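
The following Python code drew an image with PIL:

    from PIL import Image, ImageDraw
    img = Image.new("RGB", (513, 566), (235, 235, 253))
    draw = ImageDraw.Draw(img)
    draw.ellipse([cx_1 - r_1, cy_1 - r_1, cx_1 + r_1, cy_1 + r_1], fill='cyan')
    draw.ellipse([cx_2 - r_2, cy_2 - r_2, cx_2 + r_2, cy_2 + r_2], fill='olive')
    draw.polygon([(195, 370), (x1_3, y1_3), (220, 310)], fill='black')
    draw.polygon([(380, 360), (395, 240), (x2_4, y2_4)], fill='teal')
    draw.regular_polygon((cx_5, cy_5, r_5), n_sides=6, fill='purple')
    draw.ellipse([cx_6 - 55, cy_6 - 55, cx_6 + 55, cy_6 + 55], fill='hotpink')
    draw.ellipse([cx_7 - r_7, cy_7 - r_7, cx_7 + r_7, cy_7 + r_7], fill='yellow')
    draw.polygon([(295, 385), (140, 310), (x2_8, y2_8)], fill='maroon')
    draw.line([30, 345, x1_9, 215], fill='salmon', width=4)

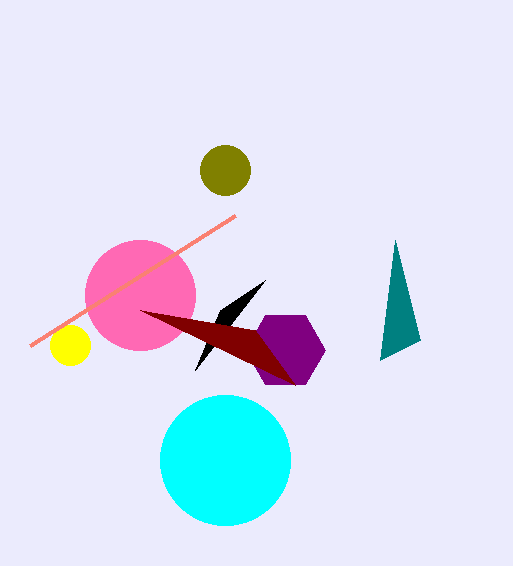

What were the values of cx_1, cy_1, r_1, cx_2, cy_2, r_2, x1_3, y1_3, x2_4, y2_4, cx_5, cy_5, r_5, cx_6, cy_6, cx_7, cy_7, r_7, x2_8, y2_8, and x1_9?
cx_1 = 225
cy_1 = 460
r_1 = 65
cx_2 = 225
cy_2 = 170
r_2 = 25
x1_3 = 265
y1_3 = 280
x2_4 = 420
y2_4 = 340
cx_5 = 285
cy_5 = 350
r_5 = 40
cx_6 = 140
cy_6 = 295
cx_7 = 70
cy_7 = 345
r_7 = 20
x2_8 = 255
y2_8 = 330
x1_9 = 235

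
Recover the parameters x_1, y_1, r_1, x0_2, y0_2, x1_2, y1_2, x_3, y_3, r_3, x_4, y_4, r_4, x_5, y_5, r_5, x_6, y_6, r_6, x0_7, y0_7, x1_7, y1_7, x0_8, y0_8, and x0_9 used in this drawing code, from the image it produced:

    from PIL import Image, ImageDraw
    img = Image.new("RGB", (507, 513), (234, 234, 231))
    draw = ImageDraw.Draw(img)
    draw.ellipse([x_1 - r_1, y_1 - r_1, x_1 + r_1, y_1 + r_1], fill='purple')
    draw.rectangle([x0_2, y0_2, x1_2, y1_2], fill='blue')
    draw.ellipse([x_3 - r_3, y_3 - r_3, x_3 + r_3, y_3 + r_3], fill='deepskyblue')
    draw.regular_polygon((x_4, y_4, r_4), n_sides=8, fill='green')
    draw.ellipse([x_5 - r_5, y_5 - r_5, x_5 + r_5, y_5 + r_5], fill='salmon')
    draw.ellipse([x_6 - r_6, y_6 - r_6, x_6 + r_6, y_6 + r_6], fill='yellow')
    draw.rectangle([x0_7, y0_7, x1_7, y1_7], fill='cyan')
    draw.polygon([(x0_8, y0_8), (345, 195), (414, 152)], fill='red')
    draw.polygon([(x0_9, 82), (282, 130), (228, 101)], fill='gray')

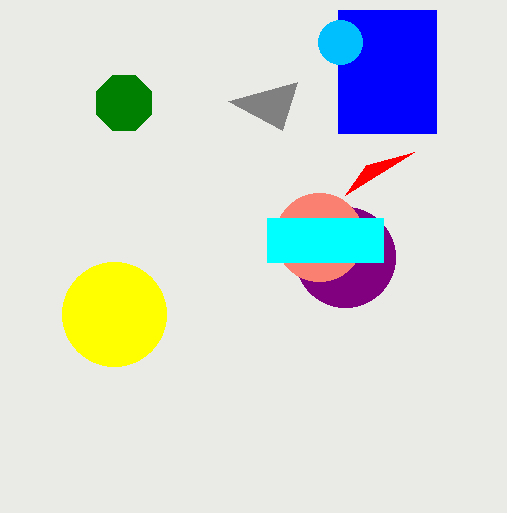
x_1 = 345, y_1 = 257, r_1 = 50, x0_2 = 338, y0_2 = 10, x1_2 = 436, y1_2 = 133, x_3 = 340, y_3 = 42, r_3 = 22, x_4 = 124, y_4 = 103, r_4 = 30, x_5 = 319, y_5 = 237, r_5 = 44, x_6 = 114, y_6 = 314, r_6 = 52, x0_7 = 267, y0_7 = 218, x1_7 = 383, y1_7 = 262, x0_8 = 366, y0_8 = 165, x0_9 = 297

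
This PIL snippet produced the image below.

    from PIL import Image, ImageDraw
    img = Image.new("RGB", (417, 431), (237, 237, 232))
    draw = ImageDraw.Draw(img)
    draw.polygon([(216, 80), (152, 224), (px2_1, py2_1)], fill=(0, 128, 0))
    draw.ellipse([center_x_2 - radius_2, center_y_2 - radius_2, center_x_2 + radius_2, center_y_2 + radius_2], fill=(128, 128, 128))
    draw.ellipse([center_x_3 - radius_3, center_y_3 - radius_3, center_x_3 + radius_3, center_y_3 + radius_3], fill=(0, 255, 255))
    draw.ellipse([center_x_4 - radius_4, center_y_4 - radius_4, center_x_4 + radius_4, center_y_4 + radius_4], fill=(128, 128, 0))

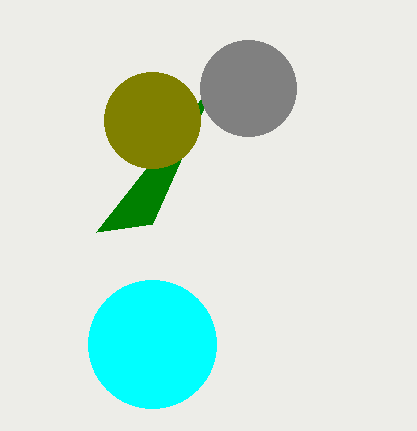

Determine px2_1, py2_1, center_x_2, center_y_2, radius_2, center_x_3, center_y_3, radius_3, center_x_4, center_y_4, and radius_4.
px2_1 = 96, py2_1 = 232, center_x_2 = 248, center_y_2 = 88, radius_2 = 48, center_x_3 = 152, center_y_3 = 344, radius_3 = 64, center_x_4 = 152, center_y_4 = 120, radius_4 = 48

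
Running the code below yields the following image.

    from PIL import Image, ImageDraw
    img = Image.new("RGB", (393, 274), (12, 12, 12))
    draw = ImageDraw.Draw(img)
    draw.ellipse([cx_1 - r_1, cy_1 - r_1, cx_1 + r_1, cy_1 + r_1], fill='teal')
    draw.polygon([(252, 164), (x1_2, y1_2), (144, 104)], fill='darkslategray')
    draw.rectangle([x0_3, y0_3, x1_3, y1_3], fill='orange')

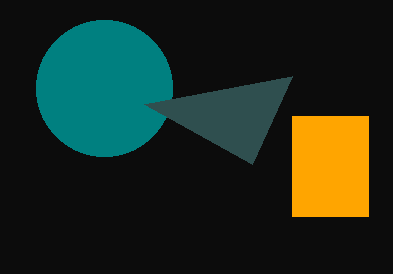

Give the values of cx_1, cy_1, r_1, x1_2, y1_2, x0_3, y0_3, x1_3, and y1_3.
cx_1 = 104
cy_1 = 88
r_1 = 68
x1_2 = 292
y1_2 = 76
x0_3 = 292
y0_3 = 116
x1_3 = 368
y1_3 = 216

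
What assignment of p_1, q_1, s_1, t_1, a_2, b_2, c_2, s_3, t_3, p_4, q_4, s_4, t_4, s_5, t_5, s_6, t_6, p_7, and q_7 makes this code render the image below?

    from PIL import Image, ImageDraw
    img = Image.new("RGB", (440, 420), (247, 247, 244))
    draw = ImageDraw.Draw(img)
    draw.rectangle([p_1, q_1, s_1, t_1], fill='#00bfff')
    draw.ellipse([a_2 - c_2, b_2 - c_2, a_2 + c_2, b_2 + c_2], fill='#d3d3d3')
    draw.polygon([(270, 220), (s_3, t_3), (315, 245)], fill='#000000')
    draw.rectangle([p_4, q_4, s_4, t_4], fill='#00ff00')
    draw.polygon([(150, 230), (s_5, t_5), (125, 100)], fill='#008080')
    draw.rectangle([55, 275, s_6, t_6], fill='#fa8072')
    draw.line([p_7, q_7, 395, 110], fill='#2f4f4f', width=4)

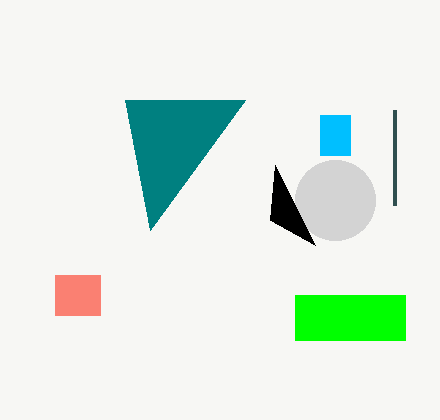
p_1 = 320; q_1 = 115; s_1 = 350; t_1 = 155; a_2 = 335; b_2 = 200; c_2 = 40; s_3 = 275; t_3 = 165; p_4 = 295; q_4 = 295; s_4 = 405; t_4 = 340; s_5 = 245; t_5 = 100; s_6 = 100; t_6 = 315; p_7 = 395; q_7 = 205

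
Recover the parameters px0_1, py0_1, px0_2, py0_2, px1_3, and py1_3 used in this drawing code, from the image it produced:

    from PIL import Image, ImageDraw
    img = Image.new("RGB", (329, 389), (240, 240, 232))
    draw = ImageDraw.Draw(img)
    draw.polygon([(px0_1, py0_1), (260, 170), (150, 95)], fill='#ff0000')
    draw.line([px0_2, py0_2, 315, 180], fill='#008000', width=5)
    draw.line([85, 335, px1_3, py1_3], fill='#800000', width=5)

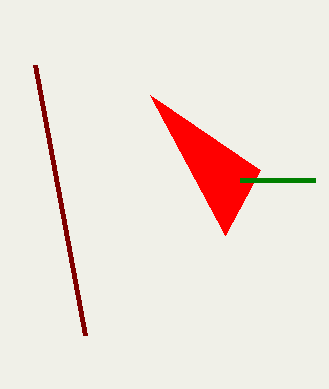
px0_1 = 225
py0_1 = 235
px0_2 = 240
py0_2 = 180
px1_3 = 35
py1_3 = 65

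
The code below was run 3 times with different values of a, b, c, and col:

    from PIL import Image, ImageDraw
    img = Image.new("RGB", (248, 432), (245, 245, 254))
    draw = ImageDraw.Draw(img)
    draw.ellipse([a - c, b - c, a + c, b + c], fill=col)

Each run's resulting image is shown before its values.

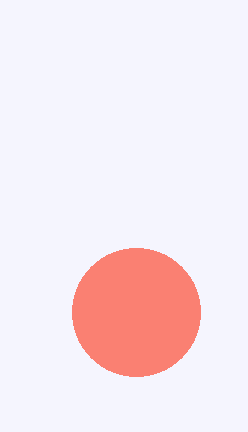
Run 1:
a = 136; b = 312; c = 64; col = 'salmon'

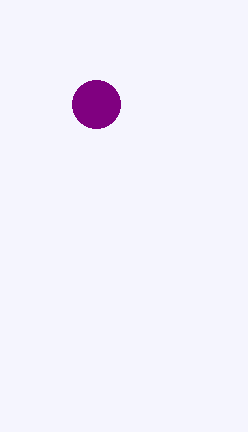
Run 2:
a = 96
b = 104
c = 24
col = 'purple'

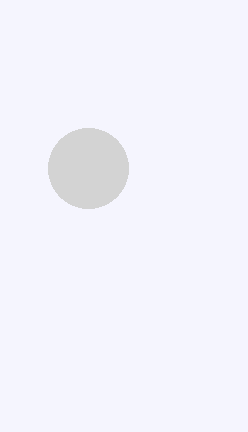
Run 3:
a = 88
b = 168
c = 40
col = 'lightgray'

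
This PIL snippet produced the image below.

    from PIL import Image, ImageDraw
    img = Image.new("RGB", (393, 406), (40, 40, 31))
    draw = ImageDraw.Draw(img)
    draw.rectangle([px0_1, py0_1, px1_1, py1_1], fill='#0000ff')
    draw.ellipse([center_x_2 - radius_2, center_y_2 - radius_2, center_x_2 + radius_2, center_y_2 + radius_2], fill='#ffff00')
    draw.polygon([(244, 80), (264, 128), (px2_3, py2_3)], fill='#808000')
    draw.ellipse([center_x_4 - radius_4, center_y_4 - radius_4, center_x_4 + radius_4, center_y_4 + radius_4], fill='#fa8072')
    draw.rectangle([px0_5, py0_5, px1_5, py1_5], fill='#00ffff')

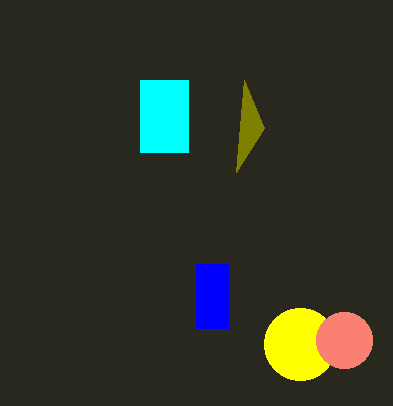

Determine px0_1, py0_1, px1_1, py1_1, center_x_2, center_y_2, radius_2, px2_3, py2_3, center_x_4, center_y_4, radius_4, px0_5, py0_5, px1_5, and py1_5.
px0_1 = 196, py0_1 = 264, px1_1 = 228, py1_1 = 328, center_x_2 = 300, center_y_2 = 344, radius_2 = 36, px2_3 = 236, py2_3 = 172, center_x_4 = 344, center_y_4 = 340, radius_4 = 28, px0_5 = 140, py0_5 = 80, px1_5 = 188, py1_5 = 152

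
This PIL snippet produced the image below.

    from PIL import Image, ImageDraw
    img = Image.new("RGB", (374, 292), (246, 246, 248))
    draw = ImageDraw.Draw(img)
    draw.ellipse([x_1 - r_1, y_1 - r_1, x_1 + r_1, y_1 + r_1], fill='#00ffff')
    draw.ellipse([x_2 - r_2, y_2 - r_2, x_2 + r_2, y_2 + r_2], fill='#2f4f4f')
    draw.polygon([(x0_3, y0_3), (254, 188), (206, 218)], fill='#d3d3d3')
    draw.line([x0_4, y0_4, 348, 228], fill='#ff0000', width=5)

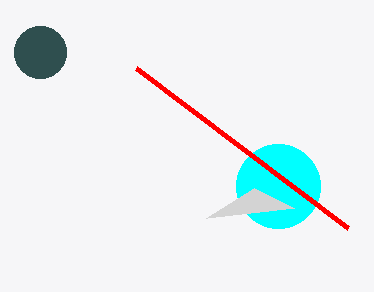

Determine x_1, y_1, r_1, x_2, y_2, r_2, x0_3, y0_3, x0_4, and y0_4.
x_1 = 278
y_1 = 186
r_1 = 42
x_2 = 40
y_2 = 52
r_2 = 26
x0_3 = 294
y0_3 = 208
x0_4 = 136
y0_4 = 68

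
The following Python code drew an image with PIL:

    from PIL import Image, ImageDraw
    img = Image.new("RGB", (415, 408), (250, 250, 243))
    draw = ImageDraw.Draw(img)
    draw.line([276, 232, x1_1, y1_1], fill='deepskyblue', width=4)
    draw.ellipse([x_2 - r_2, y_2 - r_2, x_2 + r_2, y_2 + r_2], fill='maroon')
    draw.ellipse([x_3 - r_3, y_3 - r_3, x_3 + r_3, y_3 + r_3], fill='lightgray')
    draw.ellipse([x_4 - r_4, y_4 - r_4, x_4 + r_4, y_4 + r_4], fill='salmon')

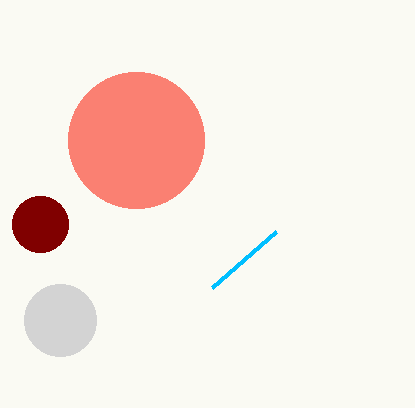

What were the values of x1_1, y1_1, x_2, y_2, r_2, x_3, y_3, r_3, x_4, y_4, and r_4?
x1_1 = 212; y1_1 = 288; x_2 = 40; y_2 = 224; r_2 = 28; x_3 = 60; y_3 = 320; r_3 = 36; x_4 = 136; y_4 = 140; r_4 = 68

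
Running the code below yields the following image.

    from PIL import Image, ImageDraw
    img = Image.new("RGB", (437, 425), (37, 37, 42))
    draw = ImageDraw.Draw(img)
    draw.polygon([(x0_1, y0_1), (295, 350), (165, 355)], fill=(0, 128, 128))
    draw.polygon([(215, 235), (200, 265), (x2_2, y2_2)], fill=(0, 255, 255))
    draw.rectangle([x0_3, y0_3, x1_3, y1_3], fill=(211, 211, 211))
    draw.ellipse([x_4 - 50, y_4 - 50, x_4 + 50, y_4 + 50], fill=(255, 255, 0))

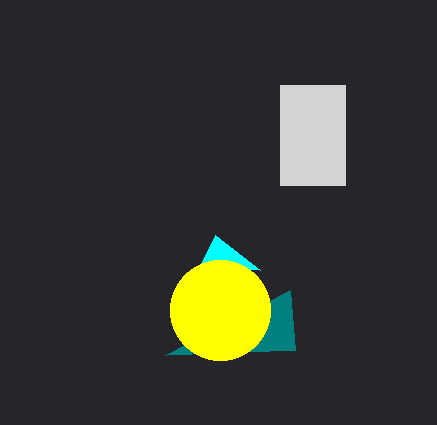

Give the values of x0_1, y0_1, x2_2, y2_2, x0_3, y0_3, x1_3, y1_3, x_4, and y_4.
x0_1 = 290
y0_1 = 290
x2_2 = 260
y2_2 = 270
x0_3 = 280
y0_3 = 85
x1_3 = 345
y1_3 = 185
x_4 = 220
y_4 = 310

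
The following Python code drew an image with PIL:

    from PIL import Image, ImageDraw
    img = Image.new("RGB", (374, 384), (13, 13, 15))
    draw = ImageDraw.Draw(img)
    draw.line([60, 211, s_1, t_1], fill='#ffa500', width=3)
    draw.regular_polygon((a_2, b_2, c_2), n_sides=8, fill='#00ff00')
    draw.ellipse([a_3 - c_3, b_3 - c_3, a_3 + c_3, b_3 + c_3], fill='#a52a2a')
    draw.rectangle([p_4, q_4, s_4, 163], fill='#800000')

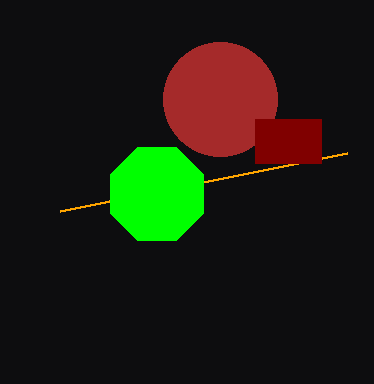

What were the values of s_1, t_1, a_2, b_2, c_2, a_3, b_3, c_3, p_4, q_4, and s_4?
s_1 = 347
t_1 = 153
a_2 = 157
b_2 = 194
c_2 = 50
a_3 = 220
b_3 = 99
c_3 = 57
p_4 = 255
q_4 = 119
s_4 = 321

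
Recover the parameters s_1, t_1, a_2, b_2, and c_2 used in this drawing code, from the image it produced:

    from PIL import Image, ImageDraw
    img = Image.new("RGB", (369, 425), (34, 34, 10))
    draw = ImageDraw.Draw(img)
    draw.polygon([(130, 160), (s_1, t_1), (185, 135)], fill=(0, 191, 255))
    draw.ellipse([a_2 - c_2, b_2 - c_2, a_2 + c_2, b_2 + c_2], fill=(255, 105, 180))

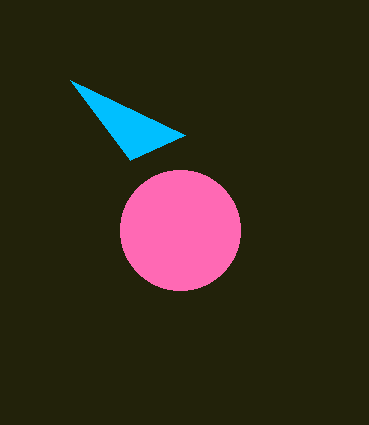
s_1 = 70
t_1 = 80
a_2 = 180
b_2 = 230
c_2 = 60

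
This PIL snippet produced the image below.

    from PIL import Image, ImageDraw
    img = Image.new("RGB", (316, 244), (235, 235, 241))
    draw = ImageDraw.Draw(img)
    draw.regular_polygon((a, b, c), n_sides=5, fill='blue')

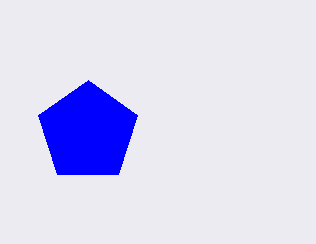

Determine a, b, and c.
a = 88
b = 132
c = 52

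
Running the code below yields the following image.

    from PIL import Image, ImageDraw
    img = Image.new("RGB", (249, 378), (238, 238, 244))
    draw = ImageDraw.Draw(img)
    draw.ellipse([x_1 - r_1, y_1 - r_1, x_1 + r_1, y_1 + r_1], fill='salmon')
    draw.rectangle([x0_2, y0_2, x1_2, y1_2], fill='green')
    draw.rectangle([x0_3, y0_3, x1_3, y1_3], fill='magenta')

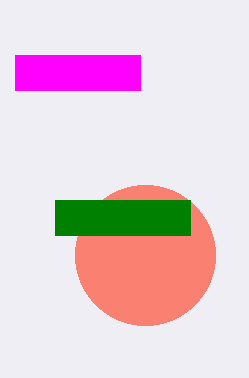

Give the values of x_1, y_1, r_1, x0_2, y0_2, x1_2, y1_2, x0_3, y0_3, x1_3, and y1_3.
x_1 = 145; y_1 = 255; r_1 = 70; x0_2 = 55; y0_2 = 200; x1_2 = 190; y1_2 = 235; x0_3 = 15; y0_3 = 55; x1_3 = 140; y1_3 = 90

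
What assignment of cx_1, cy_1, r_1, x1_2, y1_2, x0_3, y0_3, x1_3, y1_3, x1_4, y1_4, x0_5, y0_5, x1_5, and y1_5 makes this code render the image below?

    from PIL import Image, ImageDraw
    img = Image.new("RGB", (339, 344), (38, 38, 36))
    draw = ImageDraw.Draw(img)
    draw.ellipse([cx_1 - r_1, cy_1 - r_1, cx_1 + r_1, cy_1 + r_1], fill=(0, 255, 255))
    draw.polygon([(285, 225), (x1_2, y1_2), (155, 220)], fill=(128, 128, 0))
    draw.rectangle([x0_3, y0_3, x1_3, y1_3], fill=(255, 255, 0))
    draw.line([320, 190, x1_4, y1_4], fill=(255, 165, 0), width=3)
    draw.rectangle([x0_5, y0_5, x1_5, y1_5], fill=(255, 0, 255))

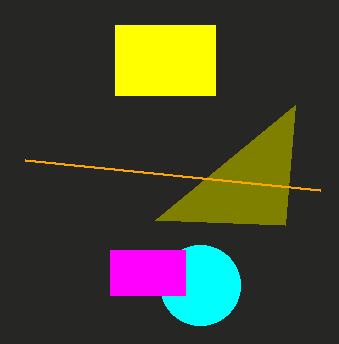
cx_1 = 200
cy_1 = 285
r_1 = 40
x1_2 = 295
y1_2 = 105
x0_3 = 115
y0_3 = 25
x1_3 = 215
y1_3 = 95
x1_4 = 25
y1_4 = 160
x0_5 = 110
y0_5 = 250
x1_5 = 185
y1_5 = 295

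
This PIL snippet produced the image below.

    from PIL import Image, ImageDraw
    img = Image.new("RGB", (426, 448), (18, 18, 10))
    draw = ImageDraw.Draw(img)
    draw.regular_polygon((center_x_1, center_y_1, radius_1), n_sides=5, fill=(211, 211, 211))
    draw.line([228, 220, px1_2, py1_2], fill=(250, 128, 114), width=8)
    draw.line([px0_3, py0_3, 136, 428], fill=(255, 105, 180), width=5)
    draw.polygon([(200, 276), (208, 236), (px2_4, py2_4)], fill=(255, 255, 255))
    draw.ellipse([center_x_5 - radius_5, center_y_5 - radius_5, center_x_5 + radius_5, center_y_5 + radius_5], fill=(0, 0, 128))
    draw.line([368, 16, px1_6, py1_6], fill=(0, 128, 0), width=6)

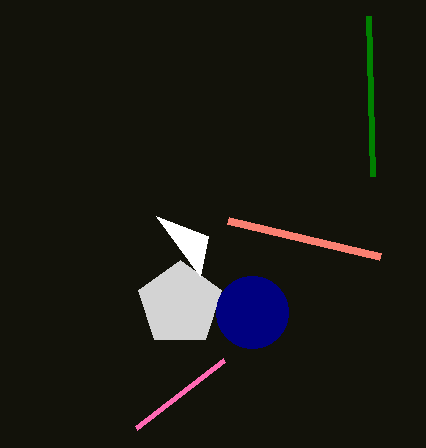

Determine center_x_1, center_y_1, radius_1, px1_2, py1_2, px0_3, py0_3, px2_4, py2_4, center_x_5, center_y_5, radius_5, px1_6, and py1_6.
center_x_1 = 180
center_y_1 = 304
radius_1 = 44
px1_2 = 380
py1_2 = 256
px0_3 = 224
py0_3 = 360
px2_4 = 156
py2_4 = 216
center_x_5 = 252
center_y_5 = 312
radius_5 = 36
px1_6 = 372
py1_6 = 176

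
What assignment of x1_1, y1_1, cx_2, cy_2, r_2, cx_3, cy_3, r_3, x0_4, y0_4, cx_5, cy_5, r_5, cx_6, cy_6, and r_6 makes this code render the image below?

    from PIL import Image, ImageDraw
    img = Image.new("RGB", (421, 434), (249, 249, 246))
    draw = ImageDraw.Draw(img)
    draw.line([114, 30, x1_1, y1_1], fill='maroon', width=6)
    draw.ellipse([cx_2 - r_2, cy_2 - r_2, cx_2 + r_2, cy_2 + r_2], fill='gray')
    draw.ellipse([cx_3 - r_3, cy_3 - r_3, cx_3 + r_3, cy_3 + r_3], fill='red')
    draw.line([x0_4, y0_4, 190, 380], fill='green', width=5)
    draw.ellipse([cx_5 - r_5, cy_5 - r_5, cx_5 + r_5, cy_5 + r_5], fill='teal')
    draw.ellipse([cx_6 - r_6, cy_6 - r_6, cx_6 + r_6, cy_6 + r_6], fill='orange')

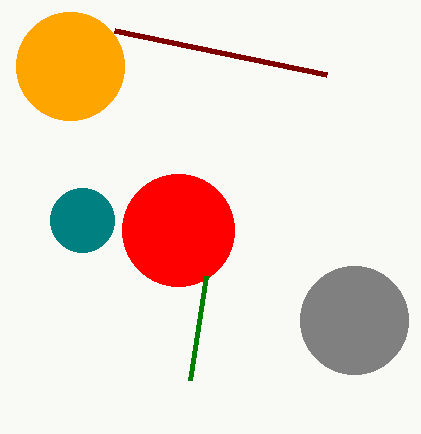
x1_1 = 326
y1_1 = 74
cx_2 = 354
cy_2 = 320
r_2 = 54
cx_3 = 178
cy_3 = 230
r_3 = 56
x0_4 = 206
y0_4 = 276
cx_5 = 82
cy_5 = 220
r_5 = 32
cx_6 = 70
cy_6 = 66
r_6 = 54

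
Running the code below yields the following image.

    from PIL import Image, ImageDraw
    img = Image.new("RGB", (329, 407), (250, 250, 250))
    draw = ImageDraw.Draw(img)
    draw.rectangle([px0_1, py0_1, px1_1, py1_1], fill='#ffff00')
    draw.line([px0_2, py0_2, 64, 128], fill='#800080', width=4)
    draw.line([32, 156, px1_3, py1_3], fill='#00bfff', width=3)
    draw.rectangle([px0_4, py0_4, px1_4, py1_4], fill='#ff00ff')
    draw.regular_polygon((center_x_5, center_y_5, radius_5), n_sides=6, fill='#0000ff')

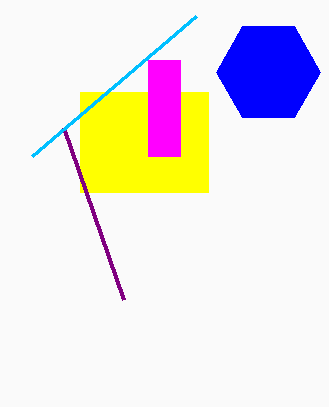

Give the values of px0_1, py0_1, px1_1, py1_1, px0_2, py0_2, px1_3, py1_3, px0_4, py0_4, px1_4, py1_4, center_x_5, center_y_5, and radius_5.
px0_1 = 80, py0_1 = 92, px1_1 = 208, py1_1 = 192, px0_2 = 124, py0_2 = 300, px1_3 = 196, py1_3 = 16, px0_4 = 148, py0_4 = 60, px1_4 = 180, py1_4 = 156, center_x_5 = 268, center_y_5 = 72, radius_5 = 52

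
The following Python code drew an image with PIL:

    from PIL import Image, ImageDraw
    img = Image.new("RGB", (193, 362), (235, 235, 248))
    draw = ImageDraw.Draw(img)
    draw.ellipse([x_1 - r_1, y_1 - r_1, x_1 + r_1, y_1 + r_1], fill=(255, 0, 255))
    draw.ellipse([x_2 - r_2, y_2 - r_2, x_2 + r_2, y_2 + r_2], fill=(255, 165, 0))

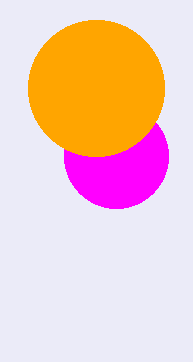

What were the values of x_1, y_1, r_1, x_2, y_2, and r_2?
x_1 = 116
y_1 = 156
r_1 = 52
x_2 = 96
y_2 = 88
r_2 = 68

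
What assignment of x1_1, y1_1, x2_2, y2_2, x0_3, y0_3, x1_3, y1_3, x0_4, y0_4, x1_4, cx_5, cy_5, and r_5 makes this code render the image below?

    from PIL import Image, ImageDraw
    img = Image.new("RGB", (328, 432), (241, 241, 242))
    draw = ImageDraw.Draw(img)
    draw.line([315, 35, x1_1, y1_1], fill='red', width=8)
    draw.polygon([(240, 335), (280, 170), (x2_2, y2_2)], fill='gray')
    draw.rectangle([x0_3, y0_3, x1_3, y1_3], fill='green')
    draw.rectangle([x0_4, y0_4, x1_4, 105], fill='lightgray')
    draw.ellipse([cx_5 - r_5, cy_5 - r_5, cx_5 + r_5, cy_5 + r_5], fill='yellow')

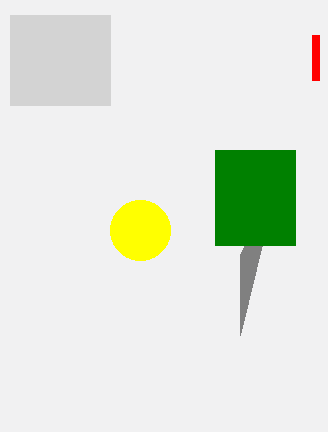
x1_1 = 315, y1_1 = 80, x2_2 = 240, y2_2 = 255, x0_3 = 215, y0_3 = 150, x1_3 = 295, y1_3 = 245, x0_4 = 10, y0_4 = 15, x1_4 = 110, cx_5 = 140, cy_5 = 230, r_5 = 30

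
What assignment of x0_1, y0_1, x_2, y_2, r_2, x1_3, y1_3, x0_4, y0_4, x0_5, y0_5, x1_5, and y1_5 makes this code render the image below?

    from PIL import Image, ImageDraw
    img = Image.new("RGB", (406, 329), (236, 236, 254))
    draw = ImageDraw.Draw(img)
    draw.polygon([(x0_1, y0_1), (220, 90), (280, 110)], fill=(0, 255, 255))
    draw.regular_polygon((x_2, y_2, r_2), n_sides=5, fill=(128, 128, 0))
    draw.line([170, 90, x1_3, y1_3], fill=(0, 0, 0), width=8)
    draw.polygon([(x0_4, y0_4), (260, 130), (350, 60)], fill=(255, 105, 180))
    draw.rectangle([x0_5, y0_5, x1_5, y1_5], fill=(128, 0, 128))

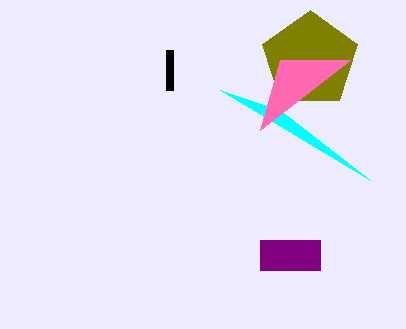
x0_1 = 370
y0_1 = 180
x_2 = 310
y_2 = 60
r_2 = 50
x1_3 = 170
y1_3 = 50
x0_4 = 280
y0_4 = 60
x0_5 = 260
y0_5 = 240
x1_5 = 320
y1_5 = 270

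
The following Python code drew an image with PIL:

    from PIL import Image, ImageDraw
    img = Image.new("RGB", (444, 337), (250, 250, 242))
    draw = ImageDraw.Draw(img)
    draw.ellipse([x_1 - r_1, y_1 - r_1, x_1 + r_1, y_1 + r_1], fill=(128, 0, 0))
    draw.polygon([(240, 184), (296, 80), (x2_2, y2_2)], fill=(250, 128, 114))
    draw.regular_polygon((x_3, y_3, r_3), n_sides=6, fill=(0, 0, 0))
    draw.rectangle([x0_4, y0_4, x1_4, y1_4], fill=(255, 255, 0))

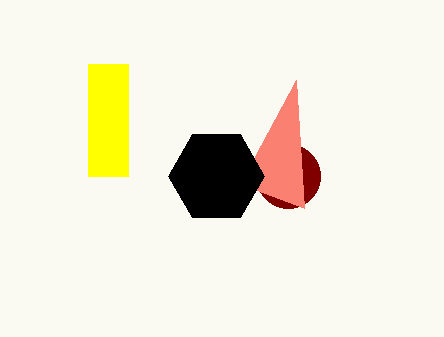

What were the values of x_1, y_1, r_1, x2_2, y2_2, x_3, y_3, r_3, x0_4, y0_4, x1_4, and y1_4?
x_1 = 288, y_1 = 176, r_1 = 32, x2_2 = 304, y2_2 = 208, x_3 = 216, y_3 = 176, r_3 = 48, x0_4 = 88, y0_4 = 64, x1_4 = 128, y1_4 = 176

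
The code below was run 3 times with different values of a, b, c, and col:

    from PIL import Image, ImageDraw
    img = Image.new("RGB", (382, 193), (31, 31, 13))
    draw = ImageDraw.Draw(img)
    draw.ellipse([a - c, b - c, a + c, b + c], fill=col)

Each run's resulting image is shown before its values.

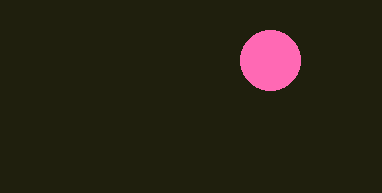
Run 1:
a = 270, b = 60, c = 30, col = 'hotpink'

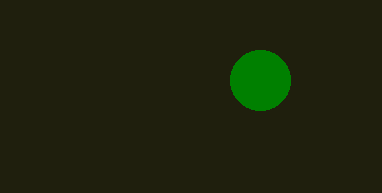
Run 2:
a = 260
b = 80
c = 30
col = 'green'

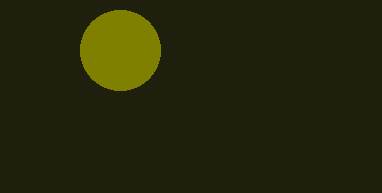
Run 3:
a = 120; b = 50; c = 40; col = 'olive'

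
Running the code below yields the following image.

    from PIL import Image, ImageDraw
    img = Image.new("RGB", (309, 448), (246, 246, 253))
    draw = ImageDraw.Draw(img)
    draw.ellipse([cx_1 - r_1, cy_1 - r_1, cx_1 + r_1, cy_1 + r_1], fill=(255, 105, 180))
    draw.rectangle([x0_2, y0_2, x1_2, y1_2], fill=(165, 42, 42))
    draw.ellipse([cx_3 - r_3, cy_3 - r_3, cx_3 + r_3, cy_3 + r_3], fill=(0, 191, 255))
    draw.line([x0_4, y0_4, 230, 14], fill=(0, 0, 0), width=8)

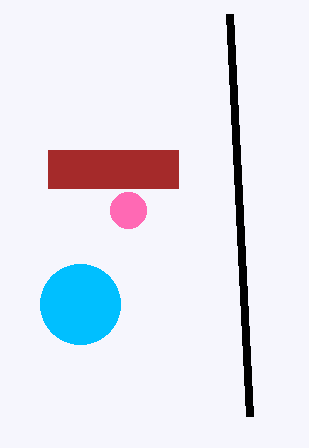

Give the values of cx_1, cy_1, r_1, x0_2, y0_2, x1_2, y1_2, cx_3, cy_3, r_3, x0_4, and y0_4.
cx_1 = 128, cy_1 = 210, r_1 = 18, x0_2 = 48, y0_2 = 150, x1_2 = 178, y1_2 = 188, cx_3 = 80, cy_3 = 304, r_3 = 40, x0_4 = 250, y0_4 = 416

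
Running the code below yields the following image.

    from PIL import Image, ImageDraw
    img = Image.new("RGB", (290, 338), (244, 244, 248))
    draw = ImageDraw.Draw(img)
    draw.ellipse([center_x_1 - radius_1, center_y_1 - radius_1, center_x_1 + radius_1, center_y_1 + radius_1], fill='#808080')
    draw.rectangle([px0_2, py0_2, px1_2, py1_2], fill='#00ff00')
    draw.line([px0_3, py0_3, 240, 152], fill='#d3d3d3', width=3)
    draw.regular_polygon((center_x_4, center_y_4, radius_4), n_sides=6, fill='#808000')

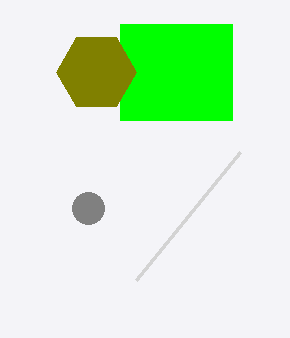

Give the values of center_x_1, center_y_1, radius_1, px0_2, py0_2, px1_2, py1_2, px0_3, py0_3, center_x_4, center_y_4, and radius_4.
center_x_1 = 88
center_y_1 = 208
radius_1 = 16
px0_2 = 120
py0_2 = 24
px1_2 = 232
py1_2 = 120
px0_3 = 136
py0_3 = 280
center_x_4 = 96
center_y_4 = 72
radius_4 = 40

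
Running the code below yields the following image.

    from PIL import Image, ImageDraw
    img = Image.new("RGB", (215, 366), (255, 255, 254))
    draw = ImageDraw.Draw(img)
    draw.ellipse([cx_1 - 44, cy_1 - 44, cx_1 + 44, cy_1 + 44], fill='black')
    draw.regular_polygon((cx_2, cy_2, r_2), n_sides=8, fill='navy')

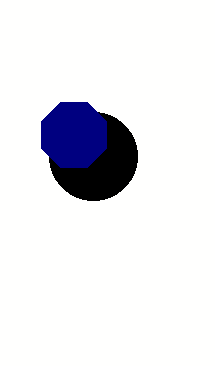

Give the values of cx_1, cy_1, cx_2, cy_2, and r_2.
cx_1 = 93, cy_1 = 156, cx_2 = 74, cy_2 = 135, r_2 = 35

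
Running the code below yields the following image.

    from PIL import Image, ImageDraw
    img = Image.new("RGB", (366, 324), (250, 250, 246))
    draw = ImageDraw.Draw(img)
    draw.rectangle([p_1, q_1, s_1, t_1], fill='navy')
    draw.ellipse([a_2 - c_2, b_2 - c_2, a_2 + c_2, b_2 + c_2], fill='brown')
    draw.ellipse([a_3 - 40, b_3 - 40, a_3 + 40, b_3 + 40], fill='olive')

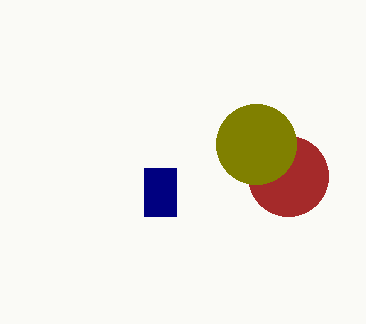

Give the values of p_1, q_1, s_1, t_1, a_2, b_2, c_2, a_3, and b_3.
p_1 = 144; q_1 = 168; s_1 = 176; t_1 = 216; a_2 = 288; b_2 = 176; c_2 = 40; a_3 = 256; b_3 = 144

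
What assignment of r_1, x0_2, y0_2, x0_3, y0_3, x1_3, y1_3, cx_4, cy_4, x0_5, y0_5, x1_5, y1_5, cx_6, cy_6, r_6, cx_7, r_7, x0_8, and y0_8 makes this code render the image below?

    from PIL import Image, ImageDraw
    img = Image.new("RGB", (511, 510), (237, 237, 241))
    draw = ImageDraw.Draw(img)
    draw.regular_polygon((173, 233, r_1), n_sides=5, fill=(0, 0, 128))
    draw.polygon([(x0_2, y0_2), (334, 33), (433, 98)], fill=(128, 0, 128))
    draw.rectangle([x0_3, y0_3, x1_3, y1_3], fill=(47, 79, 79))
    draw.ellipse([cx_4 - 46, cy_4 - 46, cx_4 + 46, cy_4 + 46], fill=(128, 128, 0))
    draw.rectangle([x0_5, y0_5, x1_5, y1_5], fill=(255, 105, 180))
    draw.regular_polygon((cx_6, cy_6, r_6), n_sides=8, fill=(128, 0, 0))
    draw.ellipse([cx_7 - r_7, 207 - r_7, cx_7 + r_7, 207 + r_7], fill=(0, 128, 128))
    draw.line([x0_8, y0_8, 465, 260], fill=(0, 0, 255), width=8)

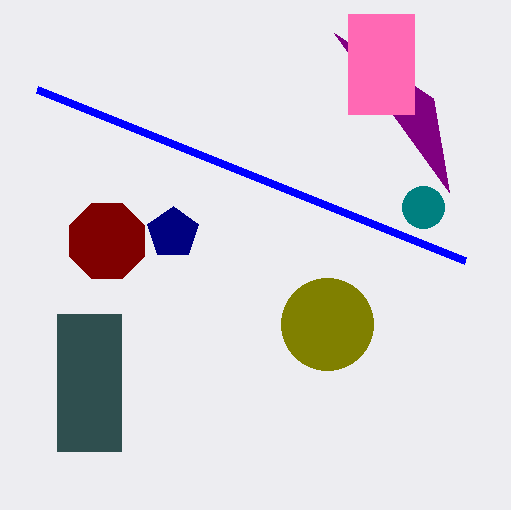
r_1 = 27, x0_2 = 449, y0_2 = 192, x0_3 = 57, y0_3 = 314, x1_3 = 121, y1_3 = 451, cx_4 = 327, cy_4 = 324, x0_5 = 348, y0_5 = 14, x1_5 = 414, y1_5 = 114, cx_6 = 107, cy_6 = 241, r_6 = 41, cx_7 = 423, r_7 = 21, x0_8 = 37, y0_8 = 89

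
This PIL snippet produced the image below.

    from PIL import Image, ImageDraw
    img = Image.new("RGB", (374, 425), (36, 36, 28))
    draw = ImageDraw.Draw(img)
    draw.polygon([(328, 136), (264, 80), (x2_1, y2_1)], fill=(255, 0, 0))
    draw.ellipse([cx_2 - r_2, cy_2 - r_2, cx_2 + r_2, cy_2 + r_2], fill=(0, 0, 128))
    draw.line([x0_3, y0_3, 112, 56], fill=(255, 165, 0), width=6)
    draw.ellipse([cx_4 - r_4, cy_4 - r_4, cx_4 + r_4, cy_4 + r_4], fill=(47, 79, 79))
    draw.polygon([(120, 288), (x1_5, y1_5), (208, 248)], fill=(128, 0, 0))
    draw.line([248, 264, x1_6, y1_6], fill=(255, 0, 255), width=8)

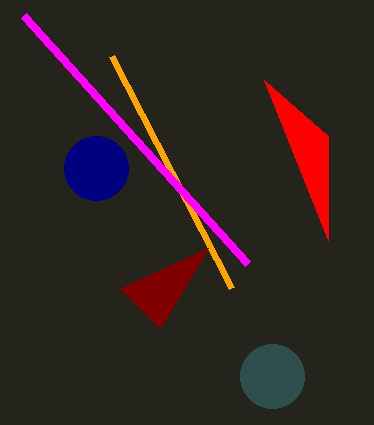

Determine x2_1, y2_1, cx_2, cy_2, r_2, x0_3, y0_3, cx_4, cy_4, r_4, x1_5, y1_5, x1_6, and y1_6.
x2_1 = 328
y2_1 = 240
cx_2 = 96
cy_2 = 168
r_2 = 32
x0_3 = 232
y0_3 = 288
cx_4 = 272
cy_4 = 376
r_4 = 32
x1_5 = 160
y1_5 = 328
x1_6 = 24
y1_6 = 16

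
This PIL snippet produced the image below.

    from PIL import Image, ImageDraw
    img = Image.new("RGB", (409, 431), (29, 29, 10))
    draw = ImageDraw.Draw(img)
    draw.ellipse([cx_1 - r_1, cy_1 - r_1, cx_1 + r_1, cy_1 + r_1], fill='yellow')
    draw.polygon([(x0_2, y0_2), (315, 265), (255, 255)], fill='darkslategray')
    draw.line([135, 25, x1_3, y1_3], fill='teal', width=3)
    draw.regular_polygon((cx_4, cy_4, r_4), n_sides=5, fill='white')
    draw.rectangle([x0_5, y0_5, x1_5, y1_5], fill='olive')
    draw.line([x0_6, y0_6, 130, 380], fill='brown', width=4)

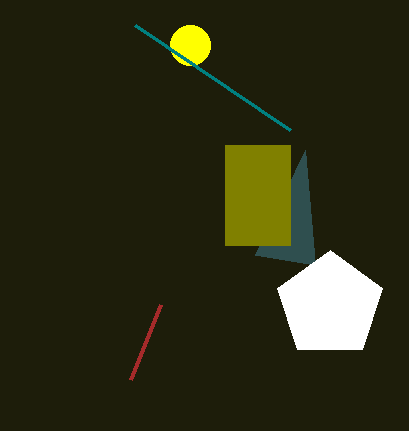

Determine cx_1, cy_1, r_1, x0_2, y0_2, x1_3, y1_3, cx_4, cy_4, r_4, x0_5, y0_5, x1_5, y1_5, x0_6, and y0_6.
cx_1 = 190; cy_1 = 45; r_1 = 20; x0_2 = 305; y0_2 = 150; x1_3 = 290; y1_3 = 130; cx_4 = 330; cy_4 = 305; r_4 = 55; x0_5 = 225; y0_5 = 145; x1_5 = 290; y1_5 = 245; x0_6 = 160; y0_6 = 305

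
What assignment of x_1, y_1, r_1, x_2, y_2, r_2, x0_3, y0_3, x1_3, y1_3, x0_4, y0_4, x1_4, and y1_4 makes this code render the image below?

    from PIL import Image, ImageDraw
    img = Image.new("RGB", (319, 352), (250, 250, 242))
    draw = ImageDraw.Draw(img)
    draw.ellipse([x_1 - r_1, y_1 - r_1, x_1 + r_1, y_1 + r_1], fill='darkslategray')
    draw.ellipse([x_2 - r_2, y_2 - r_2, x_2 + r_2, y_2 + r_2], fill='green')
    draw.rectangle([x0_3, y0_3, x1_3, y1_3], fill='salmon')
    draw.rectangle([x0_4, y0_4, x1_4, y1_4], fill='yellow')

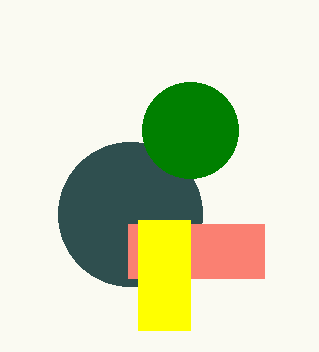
x_1 = 130, y_1 = 214, r_1 = 72, x_2 = 190, y_2 = 130, r_2 = 48, x0_3 = 128, y0_3 = 224, x1_3 = 264, y1_3 = 278, x0_4 = 138, y0_4 = 220, x1_4 = 190, y1_4 = 330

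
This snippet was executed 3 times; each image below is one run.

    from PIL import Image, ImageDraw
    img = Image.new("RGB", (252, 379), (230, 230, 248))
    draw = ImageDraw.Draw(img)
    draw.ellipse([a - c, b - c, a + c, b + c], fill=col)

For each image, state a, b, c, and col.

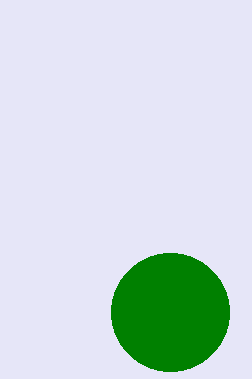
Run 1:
a = 170, b = 312, c = 59, col = 'green'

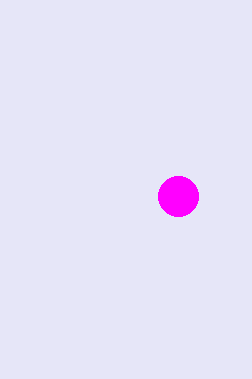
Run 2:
a = 178
b = 196
c = 20
col = 'magenta'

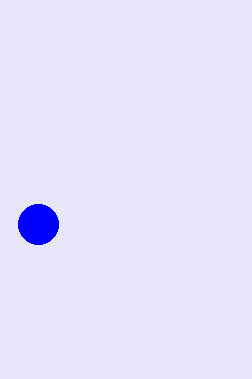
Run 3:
a = 38, b = 224, c = 20, col = 'blue'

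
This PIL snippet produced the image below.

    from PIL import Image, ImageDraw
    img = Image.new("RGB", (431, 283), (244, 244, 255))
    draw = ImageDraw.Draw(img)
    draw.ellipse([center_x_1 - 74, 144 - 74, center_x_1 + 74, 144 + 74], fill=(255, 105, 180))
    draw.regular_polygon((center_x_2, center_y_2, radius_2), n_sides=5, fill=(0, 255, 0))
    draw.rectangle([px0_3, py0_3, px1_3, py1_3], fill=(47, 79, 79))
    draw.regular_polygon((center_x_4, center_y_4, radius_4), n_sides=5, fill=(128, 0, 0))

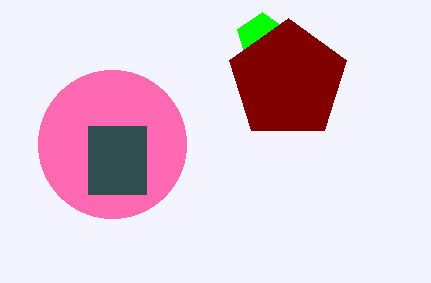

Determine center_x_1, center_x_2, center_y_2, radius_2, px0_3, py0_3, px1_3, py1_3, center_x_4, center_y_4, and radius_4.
center_x_1 = 112, center_x_2 = 262, center_y_2 = 38, radius_2 = 26, px0_3 = 88, py0_3 = 126, px1_3 = 146, py1_3 = 194, center_x_4 = 288, center_y_4 = 80, radius_4 = 62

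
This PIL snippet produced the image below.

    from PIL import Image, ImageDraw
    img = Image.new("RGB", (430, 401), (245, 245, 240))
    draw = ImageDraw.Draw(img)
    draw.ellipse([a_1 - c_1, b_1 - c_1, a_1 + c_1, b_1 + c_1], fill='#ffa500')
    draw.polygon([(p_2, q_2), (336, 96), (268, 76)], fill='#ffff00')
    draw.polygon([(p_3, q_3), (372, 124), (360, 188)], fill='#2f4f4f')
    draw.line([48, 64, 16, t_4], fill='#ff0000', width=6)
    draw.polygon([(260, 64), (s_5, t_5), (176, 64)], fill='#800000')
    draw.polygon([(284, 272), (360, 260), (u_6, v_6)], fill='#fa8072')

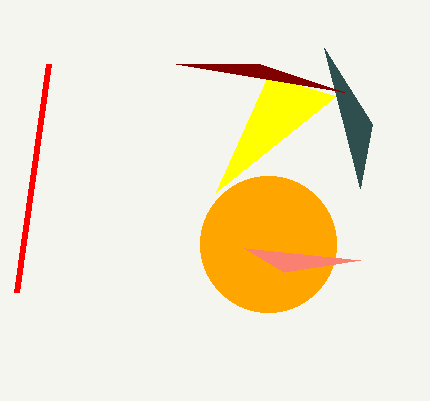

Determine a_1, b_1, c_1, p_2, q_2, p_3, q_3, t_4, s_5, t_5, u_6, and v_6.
a_1 = 268
b_1 = 244
c_1 = 68
p_2 = 216
q_2 = 192
p_3 = 324
q_3 = 48
t_4 = 292
s_5 = 344
t_5 = 92
u_6 = 244
v_6 = 248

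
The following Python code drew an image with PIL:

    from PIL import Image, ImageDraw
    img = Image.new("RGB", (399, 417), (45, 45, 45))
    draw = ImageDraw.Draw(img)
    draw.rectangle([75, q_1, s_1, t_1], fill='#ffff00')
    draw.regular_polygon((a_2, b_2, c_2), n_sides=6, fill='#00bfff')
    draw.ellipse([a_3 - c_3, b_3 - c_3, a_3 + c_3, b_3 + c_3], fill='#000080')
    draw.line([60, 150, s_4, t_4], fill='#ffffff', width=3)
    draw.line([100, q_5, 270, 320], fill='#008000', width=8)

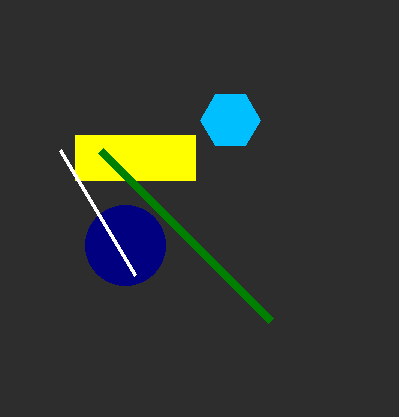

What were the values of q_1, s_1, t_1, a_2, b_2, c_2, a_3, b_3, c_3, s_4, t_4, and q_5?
q_1 = 135, s_1 = 195, t_1 = 180, a_2 = 230, b_2 = 120, c_2 = 30, a_3 = 125, b_3 = 245, c_3 = 40, s_4 = 135, t_4 = 275, q_5 = 150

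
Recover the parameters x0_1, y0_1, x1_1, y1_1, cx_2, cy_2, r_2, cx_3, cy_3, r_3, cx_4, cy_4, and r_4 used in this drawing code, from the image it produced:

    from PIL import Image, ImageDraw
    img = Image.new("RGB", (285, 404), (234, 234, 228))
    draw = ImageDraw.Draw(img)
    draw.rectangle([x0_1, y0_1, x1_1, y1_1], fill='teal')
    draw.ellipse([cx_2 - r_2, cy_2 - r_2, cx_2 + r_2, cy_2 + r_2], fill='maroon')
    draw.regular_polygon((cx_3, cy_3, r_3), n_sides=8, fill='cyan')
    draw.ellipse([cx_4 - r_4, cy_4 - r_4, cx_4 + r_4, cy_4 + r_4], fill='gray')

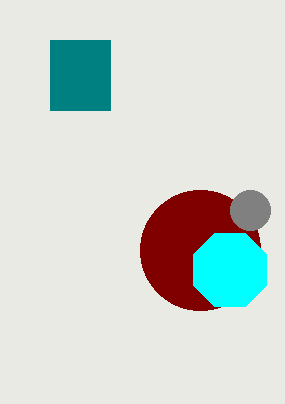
x0_1 = 50, y0_1 = 40, x1_1 = 110, y1_1 = 110, cx_2 = 200, cy_2 = 250, r_2 = 60, cx_3 = 230, cy_3 = 270, r_3 = 40, cx_4 = 250, cy_4 = 210, r_4 = 20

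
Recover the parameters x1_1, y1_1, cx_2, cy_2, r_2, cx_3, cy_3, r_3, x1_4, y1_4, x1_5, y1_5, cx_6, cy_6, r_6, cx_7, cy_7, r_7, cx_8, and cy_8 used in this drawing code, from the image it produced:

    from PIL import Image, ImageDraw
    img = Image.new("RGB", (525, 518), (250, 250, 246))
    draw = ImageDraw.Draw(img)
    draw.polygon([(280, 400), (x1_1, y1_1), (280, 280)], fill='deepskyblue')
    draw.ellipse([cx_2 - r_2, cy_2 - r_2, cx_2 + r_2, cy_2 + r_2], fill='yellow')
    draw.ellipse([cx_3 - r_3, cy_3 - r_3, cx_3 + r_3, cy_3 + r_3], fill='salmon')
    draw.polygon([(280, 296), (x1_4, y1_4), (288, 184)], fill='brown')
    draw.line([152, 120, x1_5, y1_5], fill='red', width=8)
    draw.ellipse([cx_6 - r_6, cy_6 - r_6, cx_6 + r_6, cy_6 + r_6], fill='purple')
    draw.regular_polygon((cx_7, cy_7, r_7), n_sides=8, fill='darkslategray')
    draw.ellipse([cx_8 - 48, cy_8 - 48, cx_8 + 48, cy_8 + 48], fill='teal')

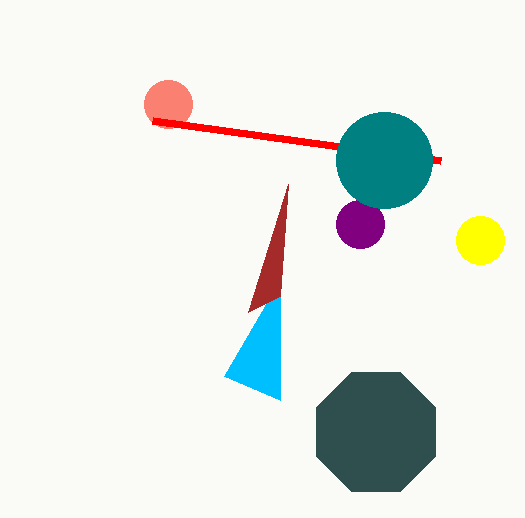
x1_1 = 224
y1_1 = 376
cx_2 = 480
cy_2 = 240
r_2 = 24
cx_3 = 168
cy_3 = 104
r_3 = 24
x1_4 = 248
y1_4 = 312
x1_5 = 440
y1_5 = 160
cx_6 = 360
cy_6 = 224
r_6 = 24
cx_7 = 376
cy_7 = 432
r_7 = 64
cx_8 = 384
cy_8 = 160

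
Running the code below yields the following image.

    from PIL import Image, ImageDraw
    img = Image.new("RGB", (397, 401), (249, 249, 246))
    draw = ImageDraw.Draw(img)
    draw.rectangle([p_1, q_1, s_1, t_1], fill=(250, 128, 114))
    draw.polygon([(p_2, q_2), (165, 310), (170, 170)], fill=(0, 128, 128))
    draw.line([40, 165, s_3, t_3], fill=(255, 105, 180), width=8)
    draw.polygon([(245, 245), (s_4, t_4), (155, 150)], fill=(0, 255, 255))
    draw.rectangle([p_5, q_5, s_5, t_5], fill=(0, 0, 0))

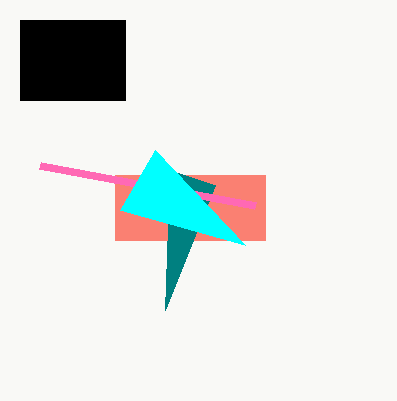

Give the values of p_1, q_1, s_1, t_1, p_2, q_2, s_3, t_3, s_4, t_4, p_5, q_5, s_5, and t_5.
p_1 = 115
q_1 = 175
s_1 = 265
t_1 = 240
p_2 = 215
q_2 = 185
s_3 = 255
t_3 = 205
s_4 = 120
t_4 = 210
p_5 = 20
q_5 = 20
s_5 = 125
t_5 = 100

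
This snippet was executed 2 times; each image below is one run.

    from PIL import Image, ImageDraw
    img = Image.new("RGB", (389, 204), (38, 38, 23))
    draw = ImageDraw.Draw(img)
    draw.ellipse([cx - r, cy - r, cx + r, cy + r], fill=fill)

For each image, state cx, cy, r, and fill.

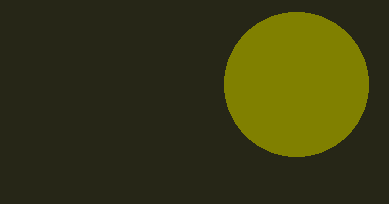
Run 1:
cx = 296, cy = 84, r = 72, fill = 'olive'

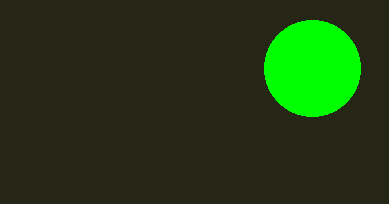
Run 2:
cx = 312
cy = 68
r = 48
fill = 'lime'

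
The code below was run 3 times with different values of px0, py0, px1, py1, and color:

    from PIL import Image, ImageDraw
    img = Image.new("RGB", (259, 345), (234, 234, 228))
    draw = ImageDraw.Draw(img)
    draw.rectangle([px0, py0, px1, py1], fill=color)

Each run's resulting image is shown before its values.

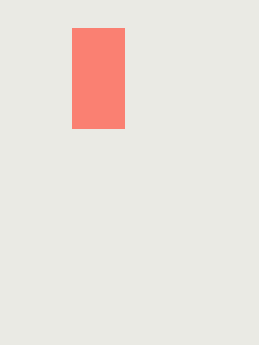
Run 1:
px0 = 72; py0 = 28; px1 = 124; py1 = 128; color = 'salmon'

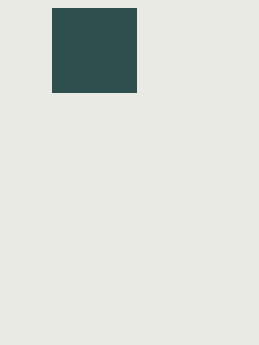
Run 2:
px0 = 52, py0 = 8, px1 = 136, py1 = 92, color = 'darkslategray'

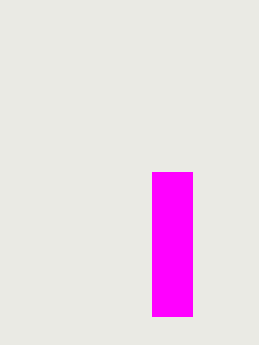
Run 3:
px0 = 152
py0 = 172
px1 = 192
py1 = 316
color = 'magenta'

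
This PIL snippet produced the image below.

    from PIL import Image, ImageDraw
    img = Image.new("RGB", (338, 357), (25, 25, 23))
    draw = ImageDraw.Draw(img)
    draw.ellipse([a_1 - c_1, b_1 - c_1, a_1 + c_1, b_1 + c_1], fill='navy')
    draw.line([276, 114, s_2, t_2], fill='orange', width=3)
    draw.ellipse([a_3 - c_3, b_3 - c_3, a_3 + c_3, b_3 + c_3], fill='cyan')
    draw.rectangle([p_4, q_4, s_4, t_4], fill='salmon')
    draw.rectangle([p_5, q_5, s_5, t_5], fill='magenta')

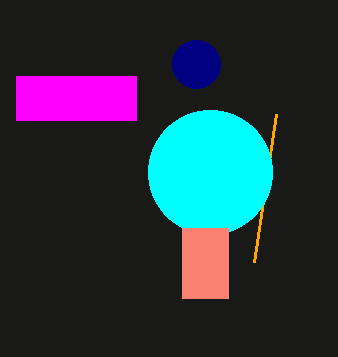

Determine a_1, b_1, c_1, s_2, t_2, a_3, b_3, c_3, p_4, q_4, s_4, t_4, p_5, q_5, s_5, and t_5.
a_1 = 196
b_1 = 64
c_1 = 24
s_2 = 254
t_2 = 262
a_3 = 210
b_3 = 172
c_3 = 62
p_4 = 182
q_4 = 228
s_4 = 228
t_4 = 298
p_5 = 16
q_5 = 76
s_5 = 136
t_5 = 120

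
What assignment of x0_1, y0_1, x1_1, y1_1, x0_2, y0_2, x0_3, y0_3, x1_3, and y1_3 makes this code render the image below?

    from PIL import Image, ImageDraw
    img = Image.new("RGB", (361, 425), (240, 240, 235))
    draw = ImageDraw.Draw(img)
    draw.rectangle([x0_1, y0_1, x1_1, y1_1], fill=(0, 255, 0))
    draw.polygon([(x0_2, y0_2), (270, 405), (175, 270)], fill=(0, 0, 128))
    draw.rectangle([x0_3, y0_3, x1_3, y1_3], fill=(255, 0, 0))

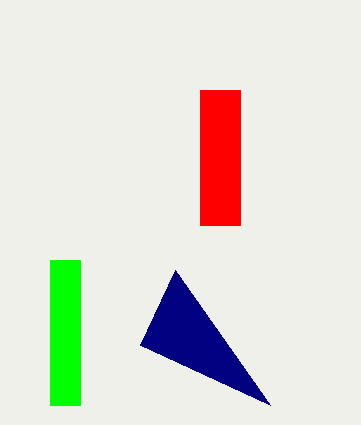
x0_1 = 50; y0_1 = 260; x1_1 = 80; y1_1 = 405; x0_2 = 140; y0_2 = 345; x0_3 = 200; y0_3 = 90; x1_3 = 240; y1_3 = 225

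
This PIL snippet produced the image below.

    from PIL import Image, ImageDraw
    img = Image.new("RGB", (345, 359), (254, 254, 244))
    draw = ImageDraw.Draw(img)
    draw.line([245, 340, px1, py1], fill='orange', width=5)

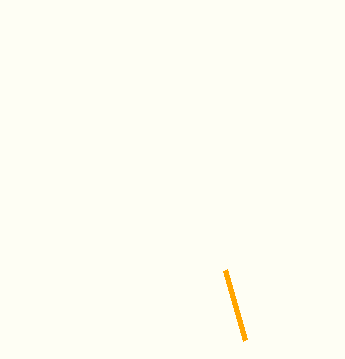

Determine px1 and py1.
px1 = 225
py1 = 270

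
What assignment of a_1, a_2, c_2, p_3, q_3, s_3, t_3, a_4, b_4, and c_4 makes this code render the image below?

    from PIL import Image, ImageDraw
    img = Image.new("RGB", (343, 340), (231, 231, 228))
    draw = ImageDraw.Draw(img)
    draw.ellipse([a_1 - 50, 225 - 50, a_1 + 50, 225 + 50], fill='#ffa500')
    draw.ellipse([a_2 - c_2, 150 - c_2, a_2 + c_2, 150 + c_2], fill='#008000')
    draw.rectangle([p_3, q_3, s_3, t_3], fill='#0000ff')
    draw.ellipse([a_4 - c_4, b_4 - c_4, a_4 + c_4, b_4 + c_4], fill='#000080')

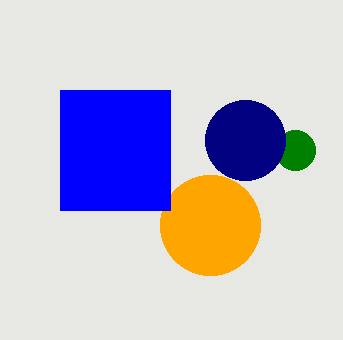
a_1 = 210, a_2 = 295, c_2 = 20, p_3 = 60, q_3 = 90, s_3 = 170, t_3 = 210, a_4 = 245, b_4 = 140, c_4 = 40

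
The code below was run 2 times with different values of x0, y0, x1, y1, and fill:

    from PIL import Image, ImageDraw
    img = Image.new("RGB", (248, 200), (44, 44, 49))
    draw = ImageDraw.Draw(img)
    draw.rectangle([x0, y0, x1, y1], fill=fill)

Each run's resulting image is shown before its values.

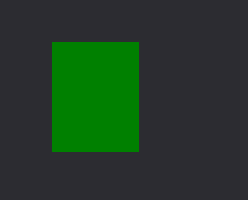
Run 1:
x0 = 52, y0 = 42, x1 = 138, y1 = 151, fill = 'green'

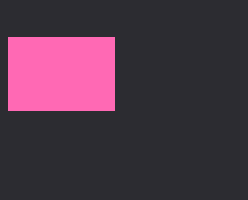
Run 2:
x0 = 8; y0 = 37; x1 = 114; y1 = 110; fill = 'hotpink'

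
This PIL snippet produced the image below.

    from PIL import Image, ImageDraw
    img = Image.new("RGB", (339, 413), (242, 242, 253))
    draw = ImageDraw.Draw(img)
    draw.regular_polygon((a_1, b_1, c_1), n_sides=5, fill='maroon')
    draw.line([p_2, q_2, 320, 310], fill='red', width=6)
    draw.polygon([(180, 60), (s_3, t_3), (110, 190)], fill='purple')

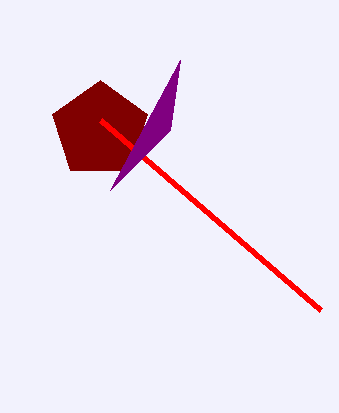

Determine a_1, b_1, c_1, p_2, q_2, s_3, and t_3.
a_1 = 100
b_1 = 130
c_1 = 50
p_2 = 100
q_2 = 120
s_3 = 170
t_3 = 130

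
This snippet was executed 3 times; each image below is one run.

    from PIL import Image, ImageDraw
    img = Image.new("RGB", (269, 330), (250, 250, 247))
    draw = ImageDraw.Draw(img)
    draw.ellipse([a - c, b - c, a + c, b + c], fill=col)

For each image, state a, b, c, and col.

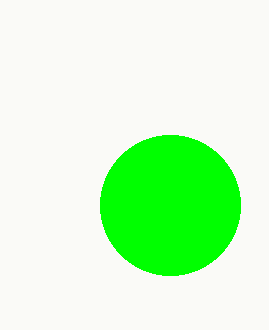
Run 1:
a = 170
b = 205
c = 70
col = 'lime'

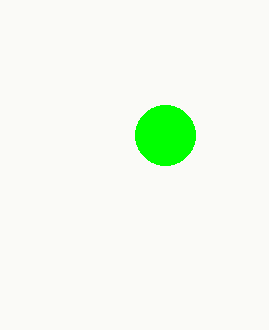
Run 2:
a = 165
b = 135
c = 30
col = 'lime'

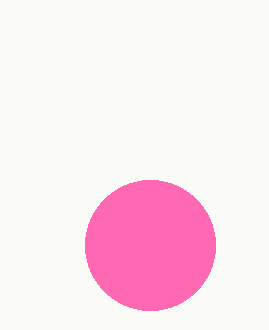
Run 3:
a = 150; b = 245; c = 65; col = 'hotpink'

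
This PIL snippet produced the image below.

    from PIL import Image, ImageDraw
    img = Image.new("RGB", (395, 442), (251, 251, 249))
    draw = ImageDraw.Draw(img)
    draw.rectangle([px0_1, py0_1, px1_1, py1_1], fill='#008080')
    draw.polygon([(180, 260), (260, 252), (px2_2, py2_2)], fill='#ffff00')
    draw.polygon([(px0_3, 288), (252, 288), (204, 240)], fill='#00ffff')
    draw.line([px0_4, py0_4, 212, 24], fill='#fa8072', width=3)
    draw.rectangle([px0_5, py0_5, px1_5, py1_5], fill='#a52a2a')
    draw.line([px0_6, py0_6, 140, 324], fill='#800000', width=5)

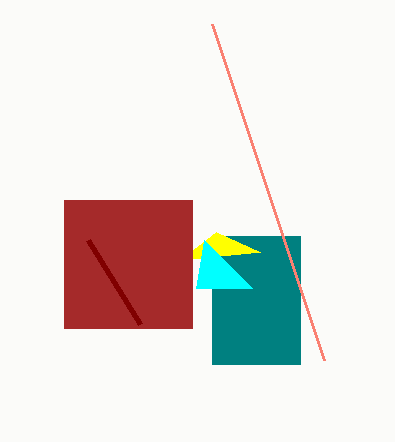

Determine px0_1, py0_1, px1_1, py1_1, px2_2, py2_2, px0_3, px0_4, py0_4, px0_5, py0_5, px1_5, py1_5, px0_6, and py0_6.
px0_1 = 212; py0_1 = 236; px1_1 = 300; py1_1 = 364; px2_2 = 216; py2_2 = 232; px0_3 = 196; px0_4 = 324; py0_4 = 360; px0_5 = 64; py0_5 = 200; px1_5 = 192; py1_5 = 328; px0_6 = 88; py0_6 = 240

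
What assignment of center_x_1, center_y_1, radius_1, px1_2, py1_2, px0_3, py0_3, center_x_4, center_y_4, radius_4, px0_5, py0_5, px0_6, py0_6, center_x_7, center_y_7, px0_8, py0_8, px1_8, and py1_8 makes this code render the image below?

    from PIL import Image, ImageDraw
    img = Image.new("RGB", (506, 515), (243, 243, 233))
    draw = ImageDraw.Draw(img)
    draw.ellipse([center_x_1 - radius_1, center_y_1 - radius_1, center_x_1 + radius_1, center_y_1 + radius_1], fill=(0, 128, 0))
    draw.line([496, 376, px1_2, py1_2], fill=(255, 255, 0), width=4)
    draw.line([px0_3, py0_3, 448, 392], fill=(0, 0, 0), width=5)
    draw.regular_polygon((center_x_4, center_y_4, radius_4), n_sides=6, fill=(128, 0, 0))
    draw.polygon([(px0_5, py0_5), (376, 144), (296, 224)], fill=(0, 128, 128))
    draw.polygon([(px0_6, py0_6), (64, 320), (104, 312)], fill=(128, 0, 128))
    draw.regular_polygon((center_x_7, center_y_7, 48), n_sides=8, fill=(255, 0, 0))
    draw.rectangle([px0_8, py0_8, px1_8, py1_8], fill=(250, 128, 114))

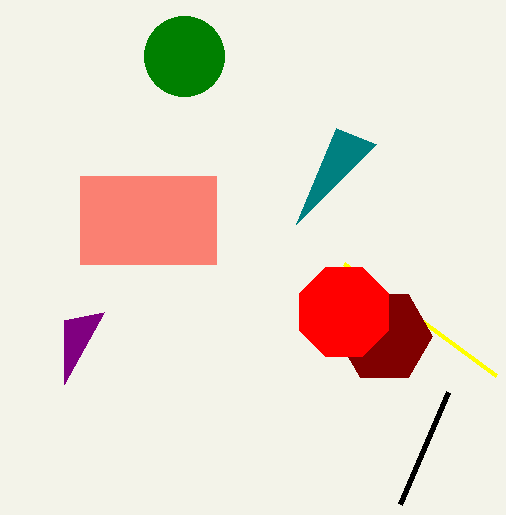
center_x_1 = 184; center_y_1 = 56; radius_1 = 40; px1_2 = 344; py1_2 = 264; px0_3 = 400; py0_3 = 504; center_x_4 = 384; center_y_4 = 336; radius_4 = 48; px0_5 = 336; py0_5 = 128; px0_6 = 64; py0_6 = 384; center_x_7 = 344; center_y_7 = 312; px0_8 = 80; py0_8 = 176; px1_8 = 216; py1_8 = 264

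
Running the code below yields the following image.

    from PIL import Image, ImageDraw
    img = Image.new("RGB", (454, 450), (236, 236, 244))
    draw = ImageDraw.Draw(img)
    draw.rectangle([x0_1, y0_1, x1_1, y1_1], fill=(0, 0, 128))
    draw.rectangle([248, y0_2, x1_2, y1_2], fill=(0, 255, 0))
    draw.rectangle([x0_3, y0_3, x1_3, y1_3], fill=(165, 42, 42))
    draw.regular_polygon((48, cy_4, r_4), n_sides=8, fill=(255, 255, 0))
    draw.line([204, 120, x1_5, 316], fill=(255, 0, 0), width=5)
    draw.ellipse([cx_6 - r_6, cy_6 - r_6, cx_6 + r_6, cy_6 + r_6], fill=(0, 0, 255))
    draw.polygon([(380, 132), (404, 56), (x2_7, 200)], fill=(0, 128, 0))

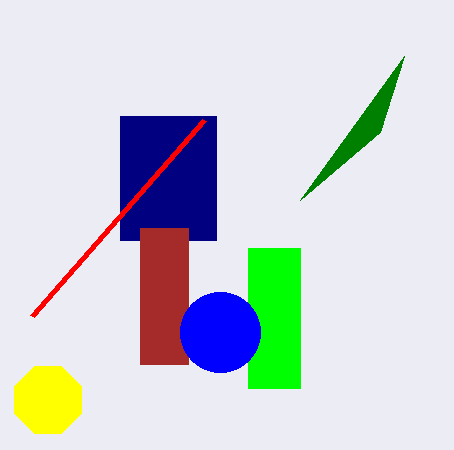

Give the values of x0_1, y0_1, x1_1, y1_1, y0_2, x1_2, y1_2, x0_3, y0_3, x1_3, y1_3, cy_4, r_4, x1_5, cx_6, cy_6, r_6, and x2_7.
x0_1 = 120, y0_1 = 116, x1_1 = 216, y1_1 = 240, y0_2 = 248, x1_2 = 300, y1_2 = 388, x0_3 = 140, y0_3 = 228, x1_3 = 188, y1_3 = 364, cy_4 = 400, r_4 = 36, x1_5 = 32, cx_6 = 220, cy_6 = 332, r_6 = 40, x2_7 = 300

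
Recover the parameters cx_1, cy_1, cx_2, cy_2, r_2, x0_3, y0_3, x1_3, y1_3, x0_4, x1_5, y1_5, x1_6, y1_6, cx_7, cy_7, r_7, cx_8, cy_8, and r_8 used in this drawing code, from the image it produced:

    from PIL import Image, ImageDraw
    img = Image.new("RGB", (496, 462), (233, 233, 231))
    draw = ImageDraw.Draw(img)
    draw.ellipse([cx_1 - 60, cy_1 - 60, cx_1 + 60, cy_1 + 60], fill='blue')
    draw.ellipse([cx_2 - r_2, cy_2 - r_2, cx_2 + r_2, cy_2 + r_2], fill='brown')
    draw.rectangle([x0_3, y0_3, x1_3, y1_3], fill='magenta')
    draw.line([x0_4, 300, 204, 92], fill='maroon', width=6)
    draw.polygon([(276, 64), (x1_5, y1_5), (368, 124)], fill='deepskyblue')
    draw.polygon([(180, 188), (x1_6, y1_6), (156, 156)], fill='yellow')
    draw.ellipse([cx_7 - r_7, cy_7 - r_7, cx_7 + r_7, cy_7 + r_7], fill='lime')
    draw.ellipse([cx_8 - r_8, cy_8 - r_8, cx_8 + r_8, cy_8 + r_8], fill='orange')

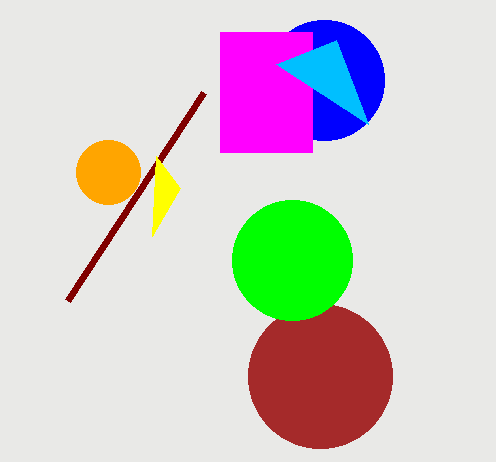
cx_1 = 324
cy_1 = 80
cx_2 = 320
cy_2 = 376
r_2 = 72
x0_3 = 220
y0_3 = 32
x1_3 = 312
y1_3 = 152
x0_4 = 68
x1_5 = 336
y1_5 = 40
x1_6 = 152
y1_6 = 236
cx_7 = 292
cy_7 = 260
r_7 = 60
cx_8 = 108
cy_8 = 172
r_8 = 32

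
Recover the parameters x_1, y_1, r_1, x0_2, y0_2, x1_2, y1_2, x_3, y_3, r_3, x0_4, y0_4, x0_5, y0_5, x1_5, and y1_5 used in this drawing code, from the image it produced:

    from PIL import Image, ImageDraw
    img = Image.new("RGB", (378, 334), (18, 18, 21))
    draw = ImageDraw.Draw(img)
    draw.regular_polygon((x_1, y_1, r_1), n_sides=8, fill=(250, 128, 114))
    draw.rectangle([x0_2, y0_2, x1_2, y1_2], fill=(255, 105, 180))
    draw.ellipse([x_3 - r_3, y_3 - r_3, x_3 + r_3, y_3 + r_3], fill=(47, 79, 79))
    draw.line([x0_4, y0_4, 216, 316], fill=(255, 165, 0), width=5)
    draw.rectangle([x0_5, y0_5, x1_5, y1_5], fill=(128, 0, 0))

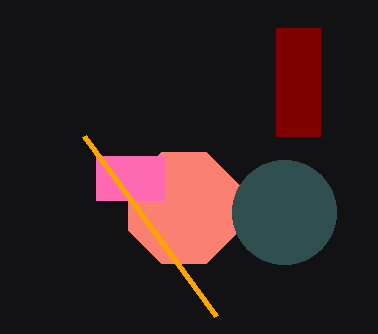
x_1 = 184, y_1 = 208, r_1 = 60, x0_2 = 96, y0_2 = 156, x1_2 = 164, y1_2 = 200, x_3 = 284, y_3 = 212, r_3 = 52, x0_4 = 84, y0_4 = 136, x0_5 = 276, y0_5 = 28, x1_5 = 320, y1_5 = 136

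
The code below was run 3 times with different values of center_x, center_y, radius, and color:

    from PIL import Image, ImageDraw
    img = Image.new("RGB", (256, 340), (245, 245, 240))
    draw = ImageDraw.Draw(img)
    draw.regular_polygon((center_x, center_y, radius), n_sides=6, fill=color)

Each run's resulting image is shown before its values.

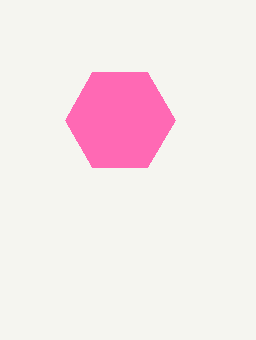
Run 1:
center_x = 120, center_y = 120, radius = 55, color = 'hotpink'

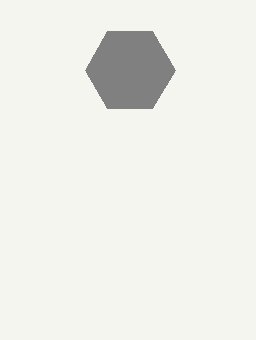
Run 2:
center_x = 130
center_y = 70
radius = 45
color = 'gray'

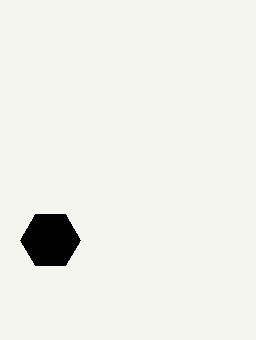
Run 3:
center_x = 50; center_y = 240; radius = 30; color = 'black'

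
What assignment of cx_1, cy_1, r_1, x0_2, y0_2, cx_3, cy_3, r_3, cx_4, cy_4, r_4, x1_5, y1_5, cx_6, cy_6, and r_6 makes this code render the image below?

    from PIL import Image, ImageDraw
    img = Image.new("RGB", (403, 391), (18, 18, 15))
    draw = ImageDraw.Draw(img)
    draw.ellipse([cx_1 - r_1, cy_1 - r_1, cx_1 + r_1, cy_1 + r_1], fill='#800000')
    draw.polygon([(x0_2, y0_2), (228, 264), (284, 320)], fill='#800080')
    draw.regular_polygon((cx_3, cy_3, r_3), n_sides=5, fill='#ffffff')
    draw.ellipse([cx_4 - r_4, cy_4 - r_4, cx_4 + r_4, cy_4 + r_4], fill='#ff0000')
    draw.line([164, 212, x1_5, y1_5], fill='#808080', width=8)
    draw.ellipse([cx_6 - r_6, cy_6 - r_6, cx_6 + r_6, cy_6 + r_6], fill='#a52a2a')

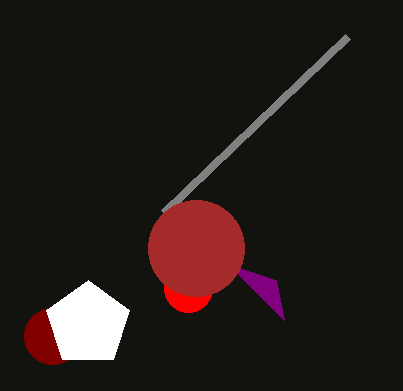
cx_1 = 52
cy_1 = 336
r_1 = 28
x0_2 = 276
y0_2 = 280
cx_3 = 88
cy_3 = 324
r_3 = 44
cx_4 = 188
cy_4 = 288
r_4 = 24
x1_5 = 348
y1_5 = 36
cx_6 = 196
cy_6 = 248
r_6 = 48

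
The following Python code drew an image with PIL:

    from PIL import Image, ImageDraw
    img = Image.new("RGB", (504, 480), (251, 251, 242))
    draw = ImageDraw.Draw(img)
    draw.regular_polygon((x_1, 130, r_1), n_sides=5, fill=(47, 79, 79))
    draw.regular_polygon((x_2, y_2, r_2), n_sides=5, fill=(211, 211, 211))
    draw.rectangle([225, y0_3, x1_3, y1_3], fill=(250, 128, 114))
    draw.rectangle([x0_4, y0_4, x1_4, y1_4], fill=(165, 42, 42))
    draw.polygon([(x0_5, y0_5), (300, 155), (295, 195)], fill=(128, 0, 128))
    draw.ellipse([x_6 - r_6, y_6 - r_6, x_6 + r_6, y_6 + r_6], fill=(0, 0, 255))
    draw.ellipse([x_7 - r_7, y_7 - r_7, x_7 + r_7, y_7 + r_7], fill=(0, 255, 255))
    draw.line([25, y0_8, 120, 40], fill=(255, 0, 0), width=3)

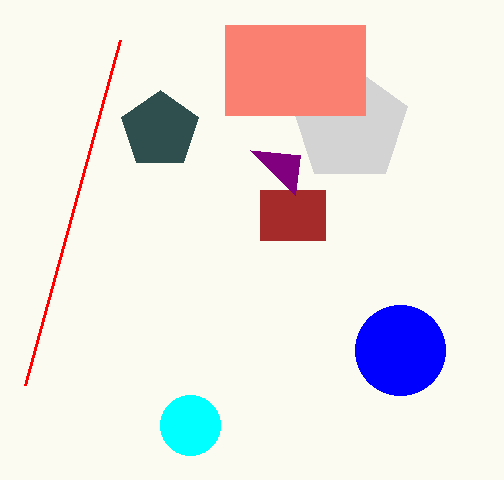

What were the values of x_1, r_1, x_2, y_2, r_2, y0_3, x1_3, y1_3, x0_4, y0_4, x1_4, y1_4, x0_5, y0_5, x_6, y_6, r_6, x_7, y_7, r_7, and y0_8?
x_1 = 160; r_1 = 40; x_2 = 350; y_2 = 125; r_2 = 60; y0_3 = 25; x1_3 = 365; y1_3 = 115; x0_4 = 260; y0_4 = 190; x1_4 = 325; y1_4 = 240; x0_5 = 250; y0_5 = 150; x_6 = 400; y_6 = 350; r_6 = 45; x_7 = 190; y_7 = 425; r_7 = 30; y0_8 = 385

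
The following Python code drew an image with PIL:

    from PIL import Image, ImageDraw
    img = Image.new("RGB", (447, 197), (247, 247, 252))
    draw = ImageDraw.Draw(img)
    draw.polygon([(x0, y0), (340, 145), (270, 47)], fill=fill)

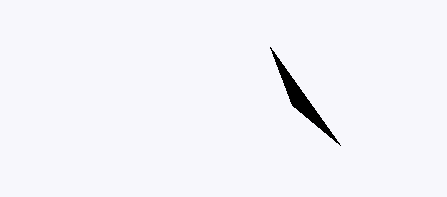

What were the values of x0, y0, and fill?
x0 = 292, y0 = 105, fill = 'black'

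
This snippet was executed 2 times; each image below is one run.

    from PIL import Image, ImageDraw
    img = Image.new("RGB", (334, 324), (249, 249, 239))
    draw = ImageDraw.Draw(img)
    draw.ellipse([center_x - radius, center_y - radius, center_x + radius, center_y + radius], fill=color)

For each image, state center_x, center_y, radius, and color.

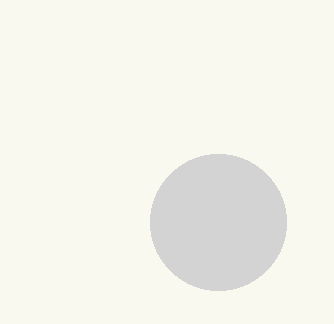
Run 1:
center_x = 218; center_y = 222; radius = 68; color = 'lightgray'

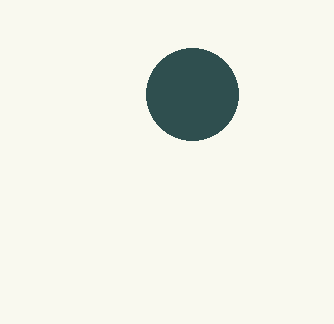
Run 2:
center_x = 192, center_y = 94, radius = 46, color = 'darkslategray'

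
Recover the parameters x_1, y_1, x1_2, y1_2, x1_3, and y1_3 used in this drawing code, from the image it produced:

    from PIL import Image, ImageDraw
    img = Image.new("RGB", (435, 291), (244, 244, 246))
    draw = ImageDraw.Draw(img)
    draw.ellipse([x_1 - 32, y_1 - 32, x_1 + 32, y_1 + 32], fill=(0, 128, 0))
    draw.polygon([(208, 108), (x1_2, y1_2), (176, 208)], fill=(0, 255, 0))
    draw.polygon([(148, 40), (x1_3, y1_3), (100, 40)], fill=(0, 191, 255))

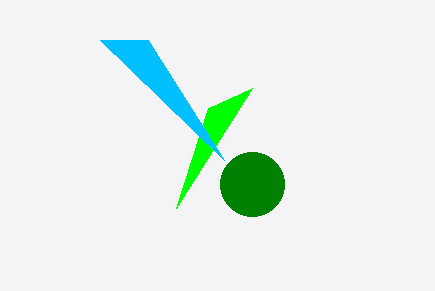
x_1 = 252; y_1 = 184; x1_2 = 252; y1_2 = 88; x1_3 = 224; y1_3 = 160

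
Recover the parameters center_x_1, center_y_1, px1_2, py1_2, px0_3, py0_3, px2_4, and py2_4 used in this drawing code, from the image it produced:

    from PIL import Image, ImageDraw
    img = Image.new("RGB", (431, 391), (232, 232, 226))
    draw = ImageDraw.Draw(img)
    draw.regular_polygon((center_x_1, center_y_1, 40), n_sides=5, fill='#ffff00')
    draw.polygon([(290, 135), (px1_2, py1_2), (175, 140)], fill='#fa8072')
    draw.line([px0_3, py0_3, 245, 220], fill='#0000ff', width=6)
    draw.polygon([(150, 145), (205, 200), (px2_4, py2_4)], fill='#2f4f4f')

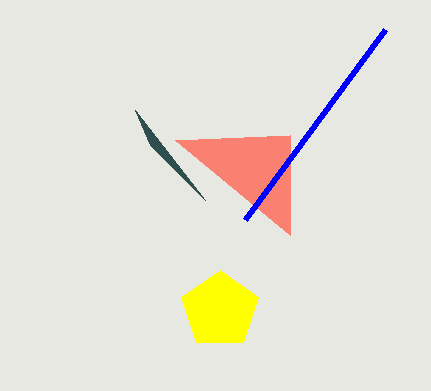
center_x_1 = 220, center_y_1 = 310, px1_2 = 290, py1_2 = 235, px0_3 = 385, py0_3 = 30, px2_4 = 135, py2_4 = 110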